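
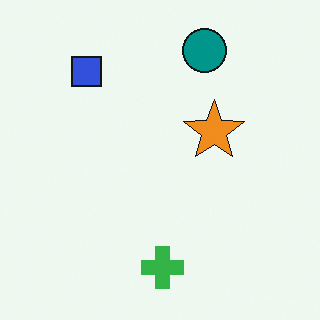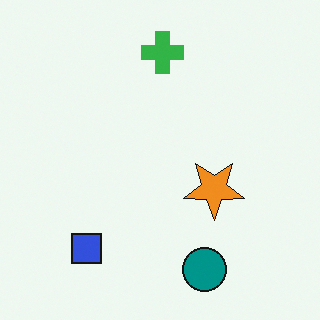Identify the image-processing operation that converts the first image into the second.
The transformation is: flipped vertically (top ↔ bottom).

The teal circle is in the top of the first image and the bottom of the second — shapes on opposite sides of the horizontal midline have swapped in a mirror flip.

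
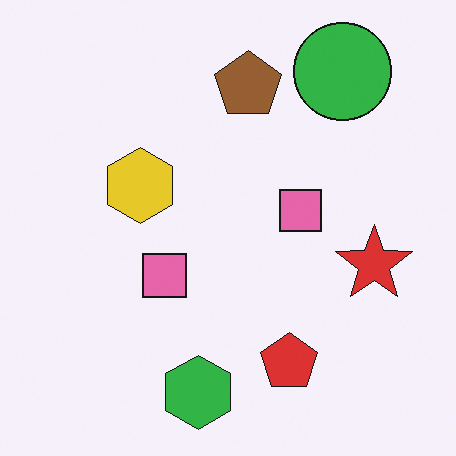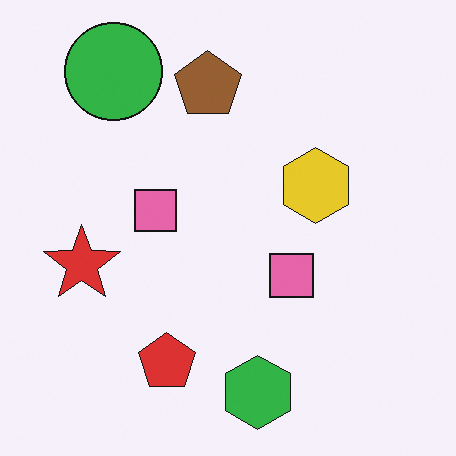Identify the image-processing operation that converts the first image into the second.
It was flipped horizontally (left ↔ right).

The red star is in the right of the first image and the left of the second — shapes on opposite sides of the vertical midline have swapped in a mirror flip.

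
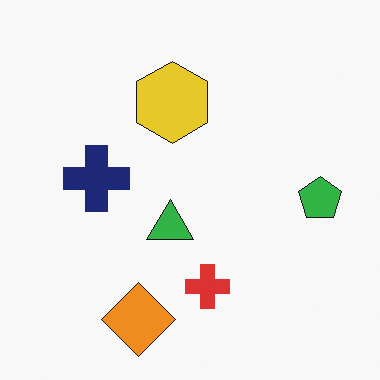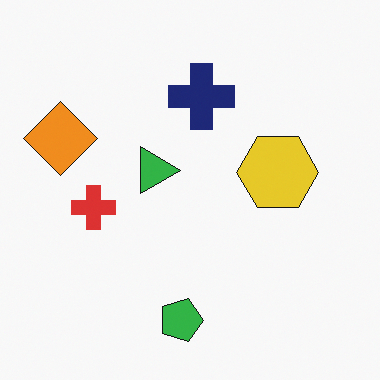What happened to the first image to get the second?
The image was rotated 90° clockwise.

The orange diamond sits in the bottom of the first image and the left of the second — consistent with a whole-image 90° clockwise rotation.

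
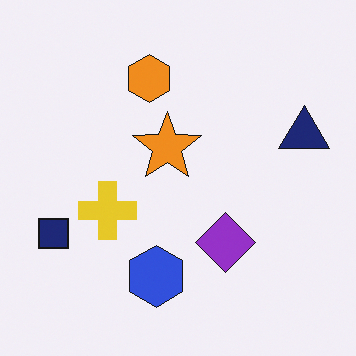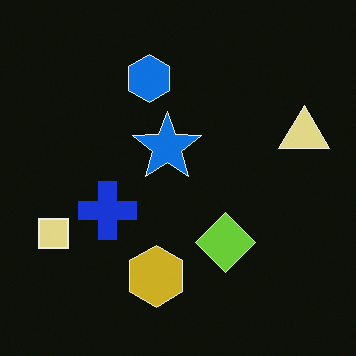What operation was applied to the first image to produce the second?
The second image is the first color-inverted (negative).

The light background has become dark and every shape's color is its complement — a photographic negative.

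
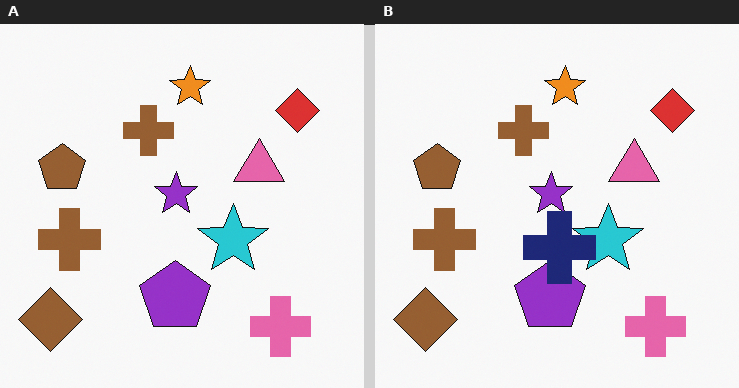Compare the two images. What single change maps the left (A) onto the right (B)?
It was overlaid with an additional navy cross.

A navy cross appears in the right (B) image that is absent from the left (A).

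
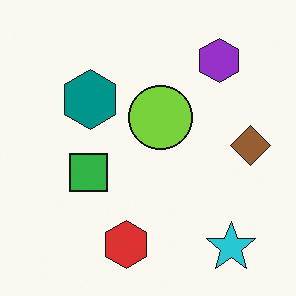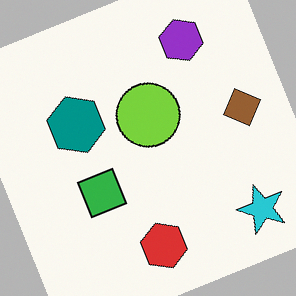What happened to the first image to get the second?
The transformation is: rotated counter-clockwise by a moderate amount.

Every shape is tilted by the same angle and the image corners show triangular fill wedges — a whole-image rotation by a non-right angle.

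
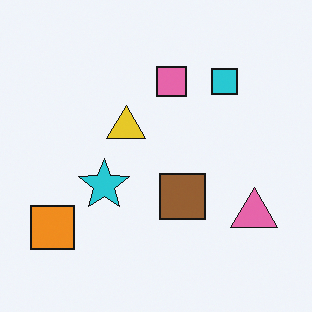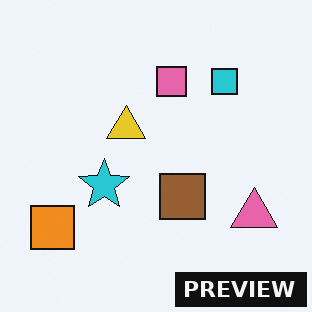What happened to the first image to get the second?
The second image is the first watermarked with the text "PREVIEW" in the lower-right corner.

A dark label reading "PREVIEW" appears in the lower-right corner.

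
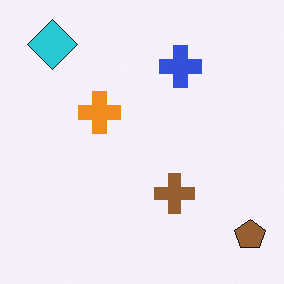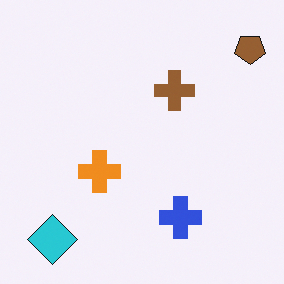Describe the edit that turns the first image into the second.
This is the original image flipped vertically (top ↔ bottom).

The cyan diamond is in the top-left of the first image and the bottom-left of the second — shapes on opposite sides of the horizontal midline have swapped in a mirror flip.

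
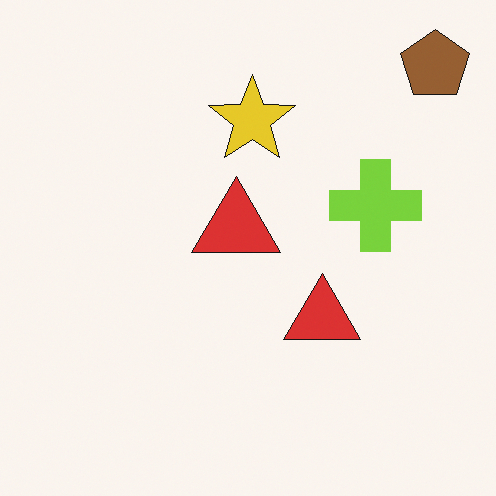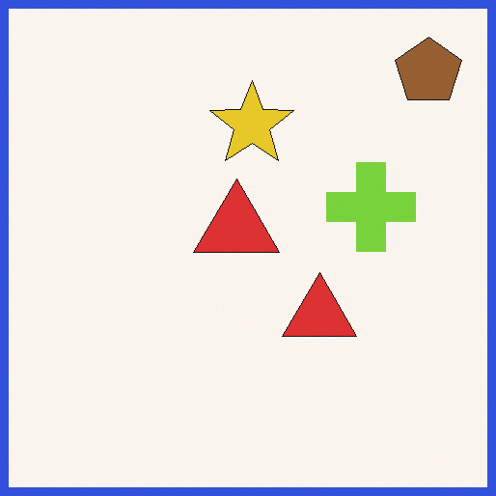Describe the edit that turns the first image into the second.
The transformation is: framed with a blue border.

A solid blue frame runs around the edge of the second image, with the content slightly shrunk inside it.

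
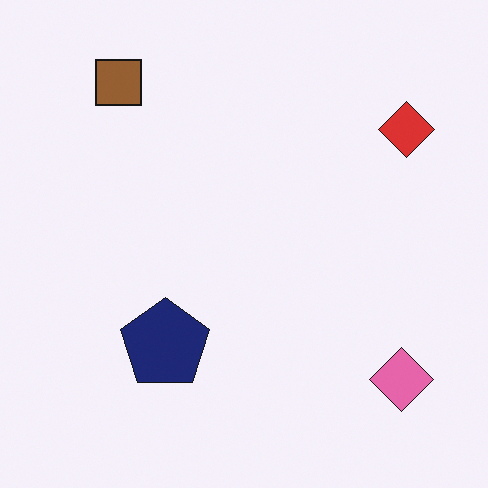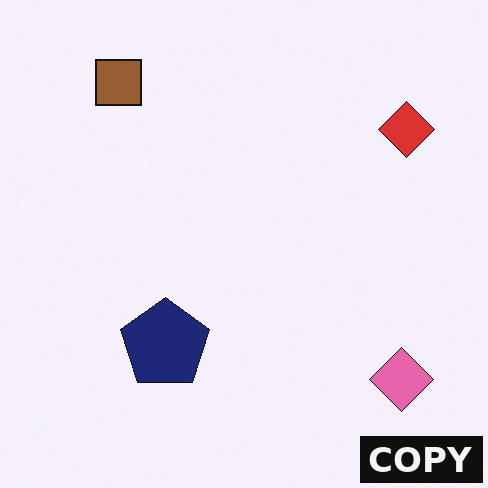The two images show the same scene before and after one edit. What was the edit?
This is the original image watermarked with the text "COPY" in the lower-right corner.

A dark label reading "COPY" appears in the lower-right corner.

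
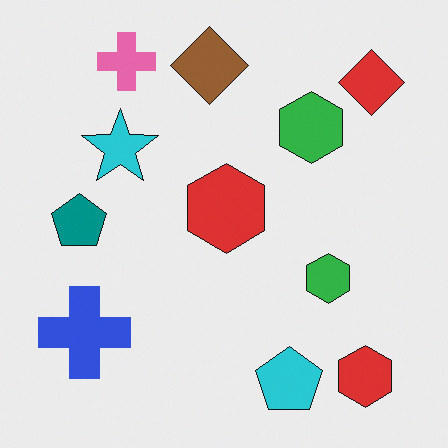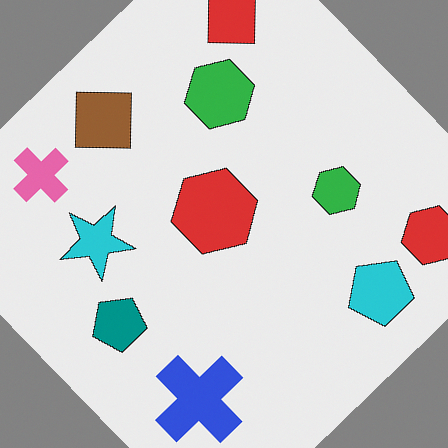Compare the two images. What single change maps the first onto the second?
This is the original image rotated counter-clockwise by a large amount — several tens of degrees.

Every shape is tilted by the same angle and the image corners show triangular fill wedges — a whole-image rotation by a non-right angle.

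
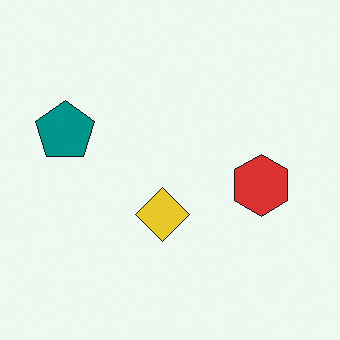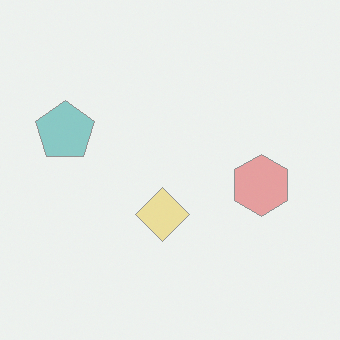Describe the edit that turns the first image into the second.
Given much lower contrast.

Tones are pushed toward mid-grey across the whole image — a global contrast change.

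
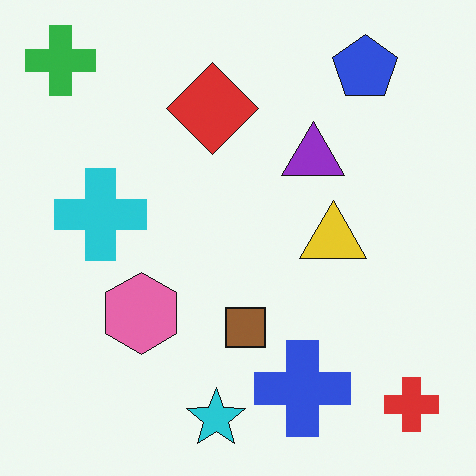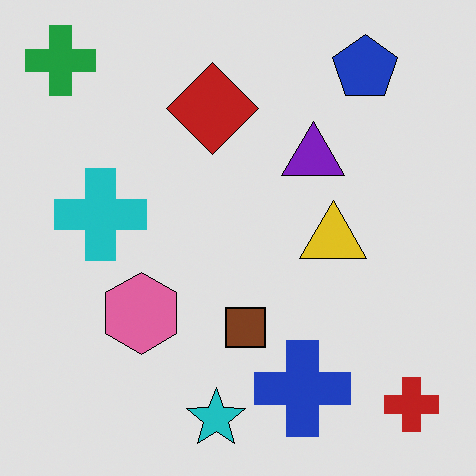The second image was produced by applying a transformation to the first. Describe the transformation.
The image was moderately posterized.

Each flat color has snapped to a coarser quantized level — most visibly, the near-white background has dropped to a flat grey.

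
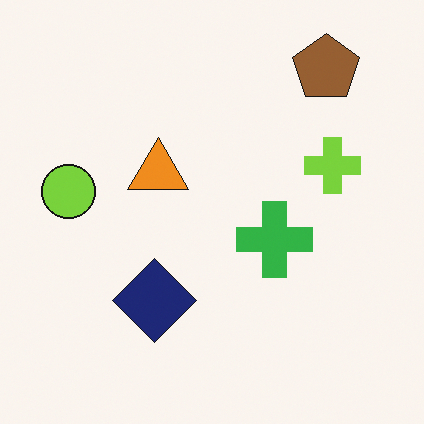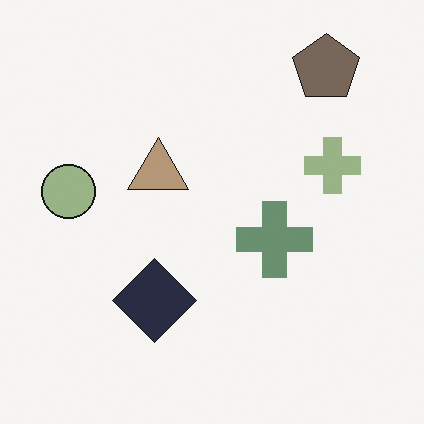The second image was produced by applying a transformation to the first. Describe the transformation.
The transformation is: heavily desaturated.

All colors are more muted and greyish — a global saturation change.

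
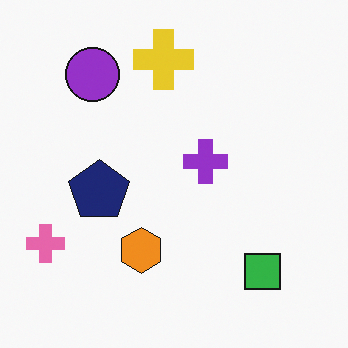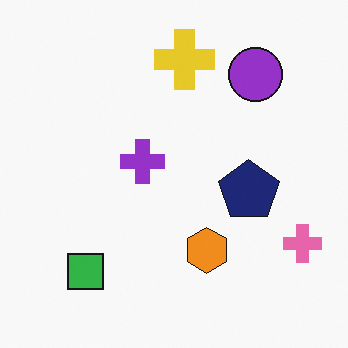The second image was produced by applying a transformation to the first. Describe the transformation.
The second image is the first flipped horizontally (left ↔ right).

The pink cross is in the bottom-left of the first image and the bottom-right of the second — shapes on opposite sides of the vertical midline have swapped in a mirror flip.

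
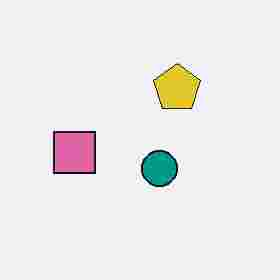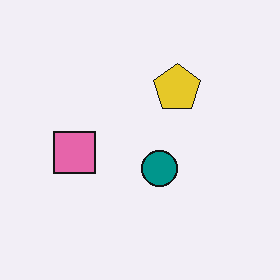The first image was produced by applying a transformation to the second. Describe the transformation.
The image was heavily JPEG-compressed with obvious blocking artifacts.

Blocky 8×8 compression artifacts appear around shape edges and the flat background shows ringing — characteristic JPEG degradation.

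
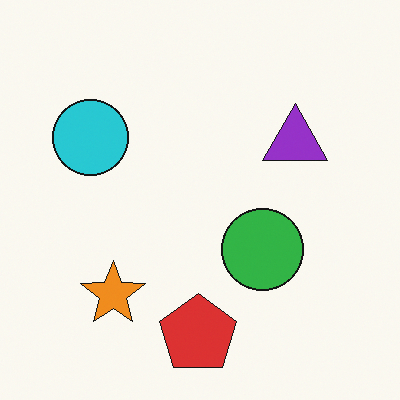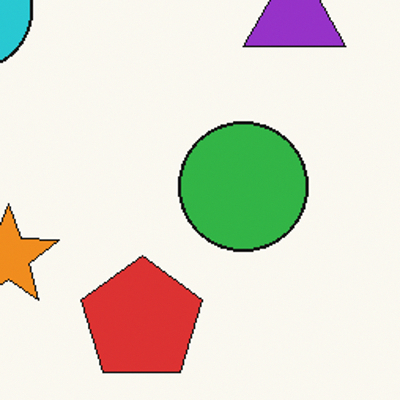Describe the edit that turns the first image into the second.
Cropped to a modestly smaller region and rescaled.

The visible shapes are larger and the field of view is narrower; shapes near the original edges may be partly or wholly outside the frame — a crop-and-rescale.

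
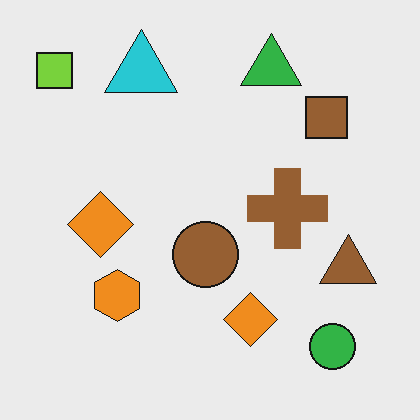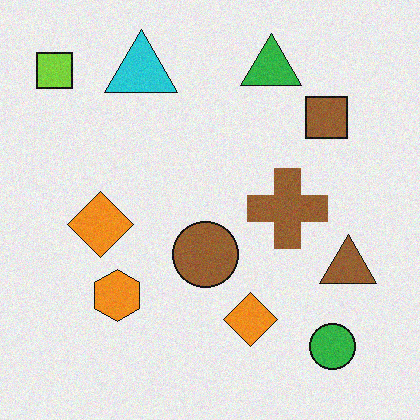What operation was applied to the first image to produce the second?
It was degraded with light additive noise.

Random speckle covers the whole image, including the flat background.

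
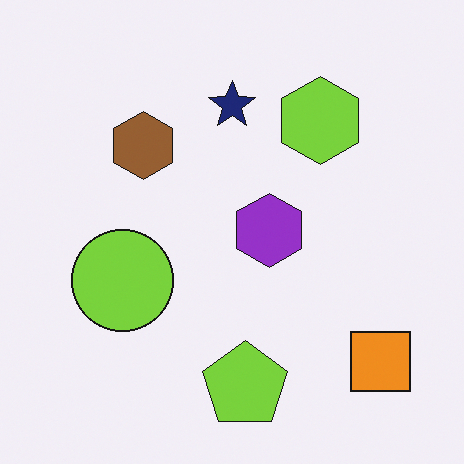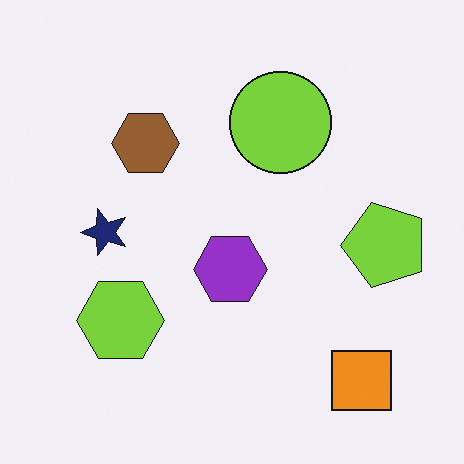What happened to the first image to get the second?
The second image is the first transposed (reflected across the top-left ↔ bottom-right diagonal).

Shapes have swapped their row and column positions — what was in the top-right is now in the bottom-left — a diagonal reflection.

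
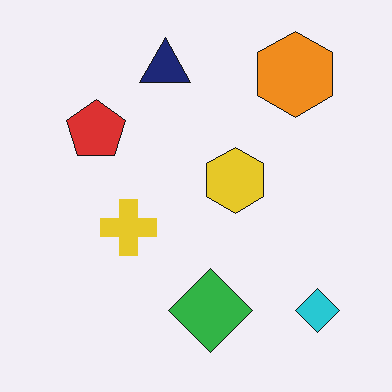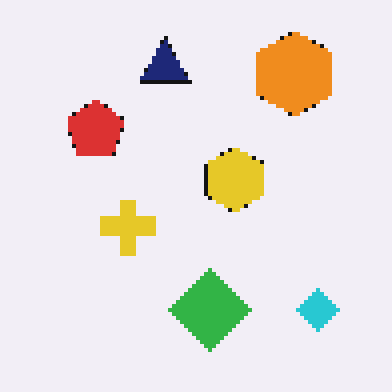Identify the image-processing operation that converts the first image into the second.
The transformation is: mildly pixelated.

Shapes are reduced to large square blocks; fine edges and outlines are lost — a downscale-then-upscale (mosaic) effect.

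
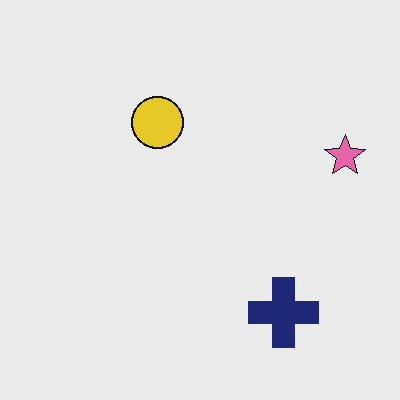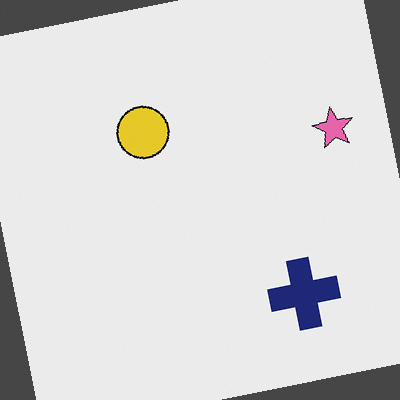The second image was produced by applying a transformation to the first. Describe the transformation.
Rotated counter-clockwise by a few degrees.

Every shape is tilted by the same angle and the image corners show triangular fill wedges — a whole-image rotation by a non-right angle.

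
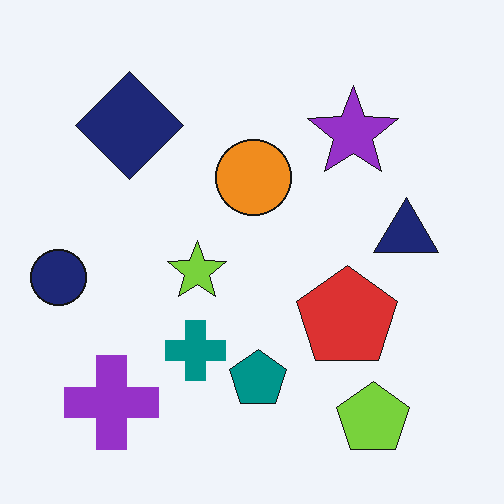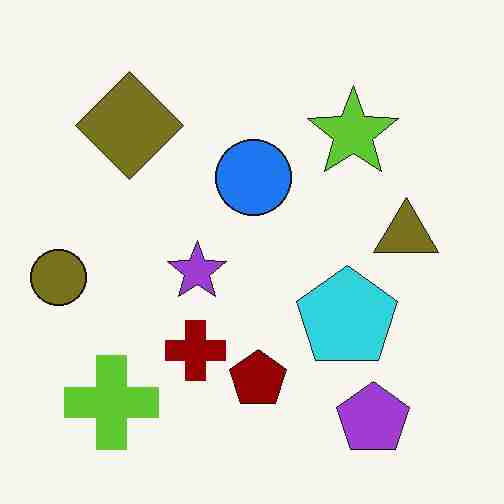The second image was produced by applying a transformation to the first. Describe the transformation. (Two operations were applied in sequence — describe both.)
The transformation is: hue-shifted through roughly half the color wheel, then degraded with heavy JPEG compression.

Every shape's color has rotated by the same amount around the hue wheel — a uniform hue shift. Blocky 8×8 compression artifacts appear around shape edges and the flat background shows ringing — characteristic JPEG degradation.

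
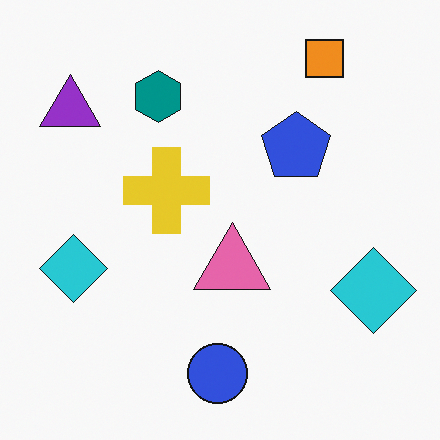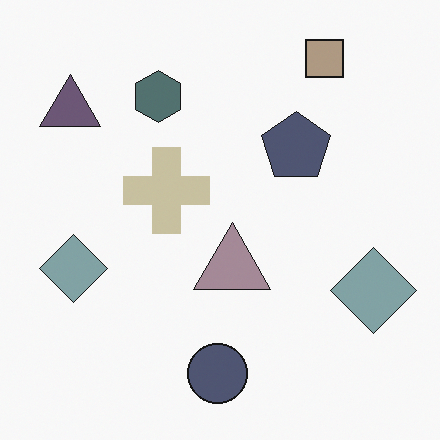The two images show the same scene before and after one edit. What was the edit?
This is the original image made much more muted (saturation change).

All colors are more muted and greyish — a global saturation change.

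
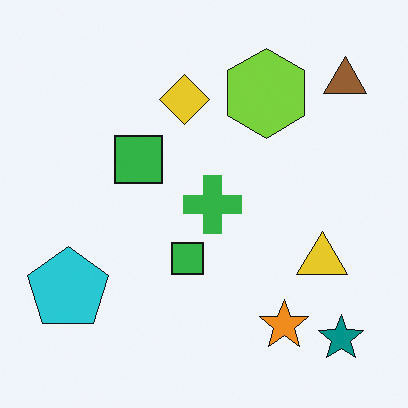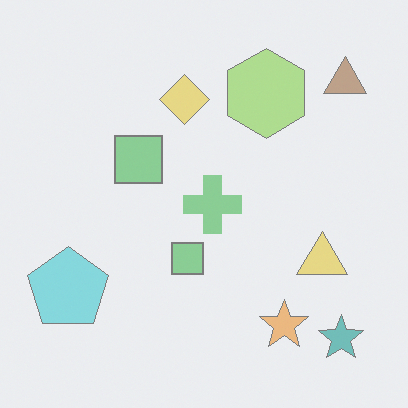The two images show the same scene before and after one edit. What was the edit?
It was given much lower contrast.

Tones are pushed toward mid-grey across the whole image — a global contrast change.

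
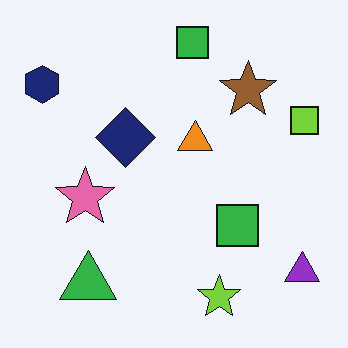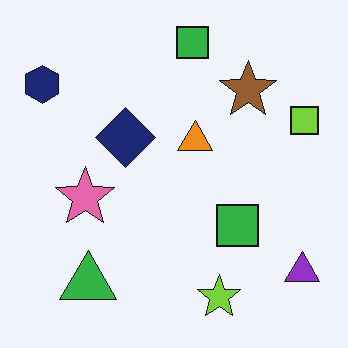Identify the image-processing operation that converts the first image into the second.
The image was JPEG-compressed with visible artifacts.

Blocky 8×8 compression artifacts appear around shape edges and the flat background shows ringing — characteristic JPEG degradation.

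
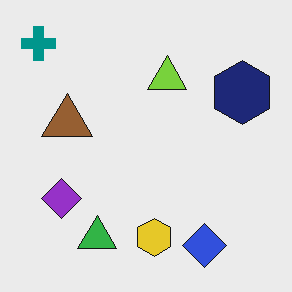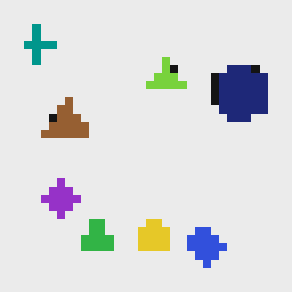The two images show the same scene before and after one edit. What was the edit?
The transformation is: pixelated into visible square blocks.

Shapes are reduced to large square blocks; fine edges and outlines are lost — a downscale-then-upscale (mosaic) effect.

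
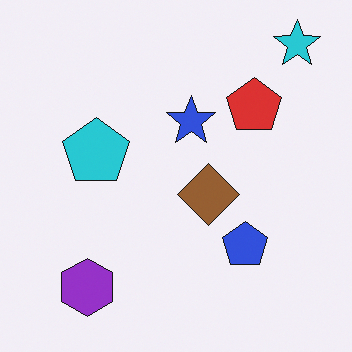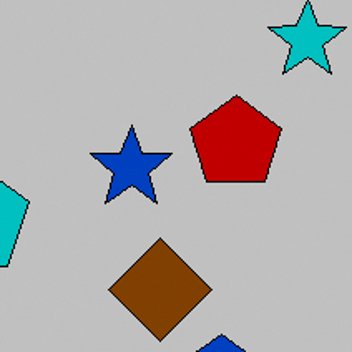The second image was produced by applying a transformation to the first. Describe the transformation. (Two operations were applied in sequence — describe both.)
This is the original image heavily posterized to just a handful of flat colors, then cropped tightly and scaled back up.

Each flat color has snapped to a coarser quantized level — most visibly, the near-white background has dropped to a flat grey. The visible shapes are larger and the field of view is narrower; shapes near the original edges may be partly or wholly outside the frame — a crop-and-rescale.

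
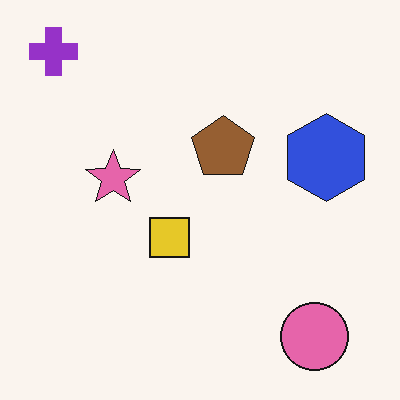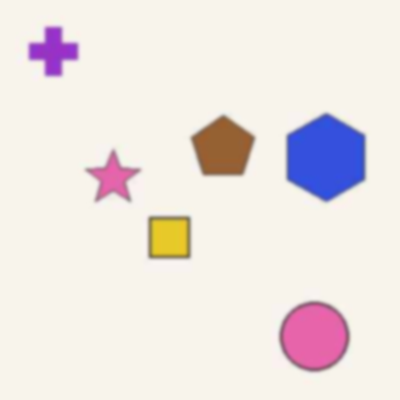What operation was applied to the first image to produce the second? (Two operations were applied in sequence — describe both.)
It was given moderate JPEG compression, then given a subtle gaussian blur.

Blocky 8×8 compression artifacts appear around shape edges and the flat background shows ringing — characteristic JPEG degradation. Shape edges and outlines are uniformly softened across the whole image.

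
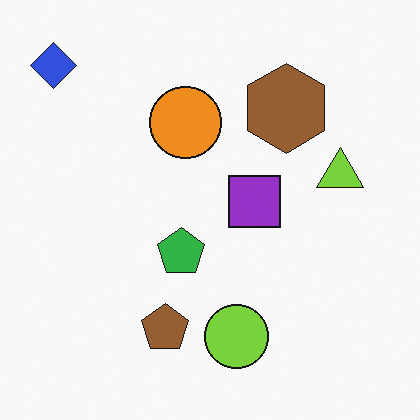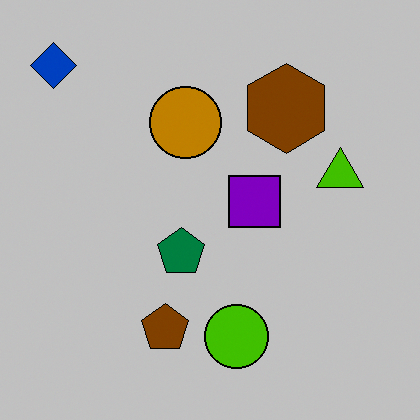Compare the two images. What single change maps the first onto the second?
The transformation is: heavily posterized to just a handful of flat colors.

Each flat color has snapped to a coarser quantized level — most visibly, the near-white background has dropped to a flat grey.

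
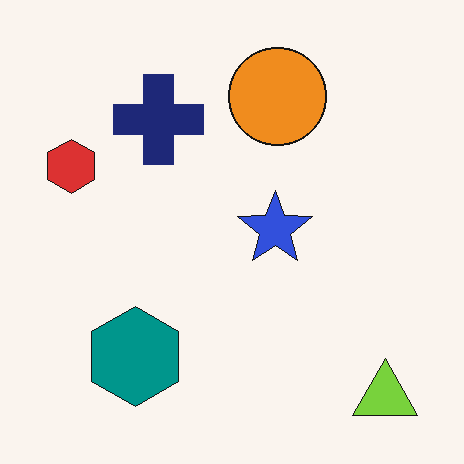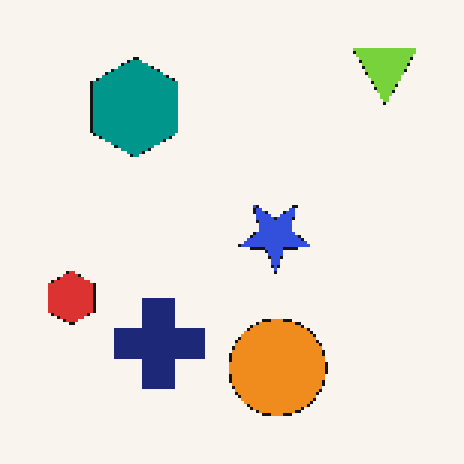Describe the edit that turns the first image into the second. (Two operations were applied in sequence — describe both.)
This is the original image flipped vertically (top ↔ bottom), then lightly pixelated (a mild mosaic effect).

The lime triangle is in the bottom-right of the first image and the top-right of the second — shapes on opposite sides of the horizontal midline have swapped in a mirror flip. Shapes are reduced to large square blocks; fine edges and outlines are lost — a downscale-then-upscale (mosaic) effect.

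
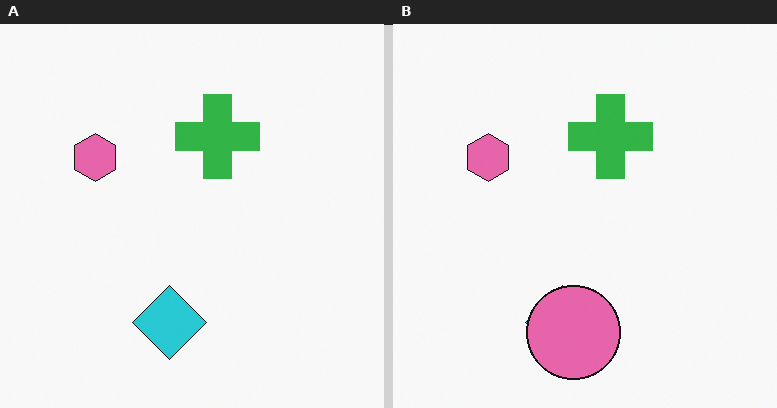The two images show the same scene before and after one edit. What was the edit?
The image was overlaid with an additional pink circle.

A pink circle appears in the right (B) image that is absent from the left (A).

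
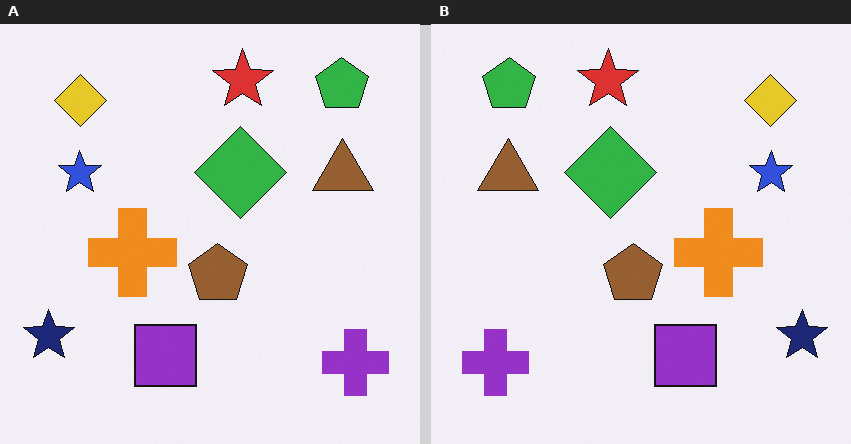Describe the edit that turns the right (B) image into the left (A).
The transformation is: flipped horizontally (left ↔ right).

The navy star is in the bottom-right of the right (B) image and the bottom-left of the left (A) — shapes on opposite sides of the vertical midline have swapped in a mirror flip.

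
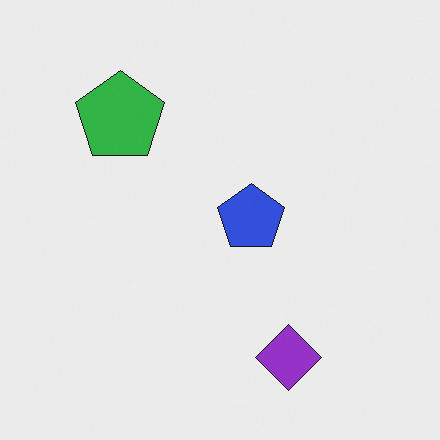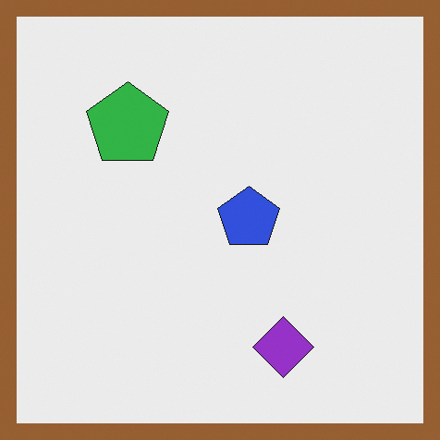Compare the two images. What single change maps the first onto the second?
The image was framed with a brown border.

A solid brown frame runs around the edge of the second image, with the content slightly shrunk inside it.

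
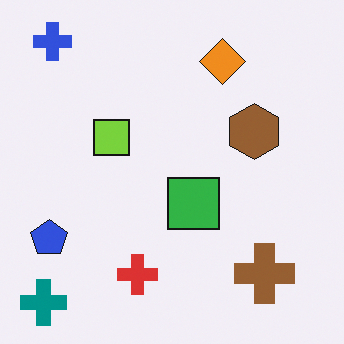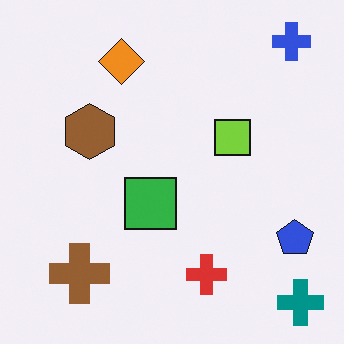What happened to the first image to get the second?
This is the original image flipped horizontally (left ↔ right).

The teal cross is in the bottom-left of the first image and the bottom-right of the second — shapes on opposite sides of the vertical midline have swapped in a mirror flip.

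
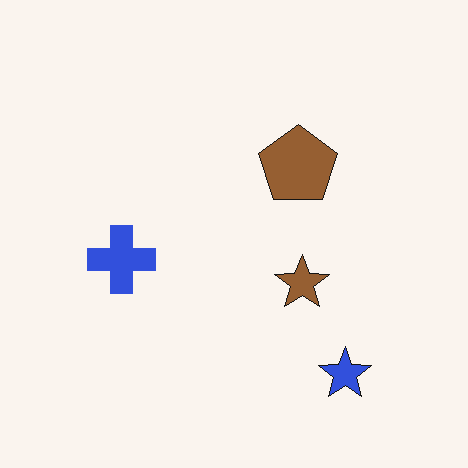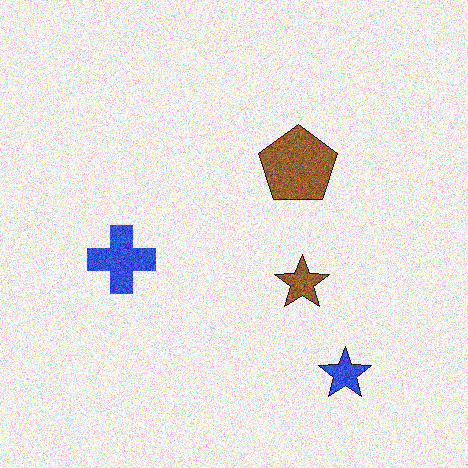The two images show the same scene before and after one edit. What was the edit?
This is the original image degraded with heavy additive noise.

Random speckle covers the whole image, including the flat background.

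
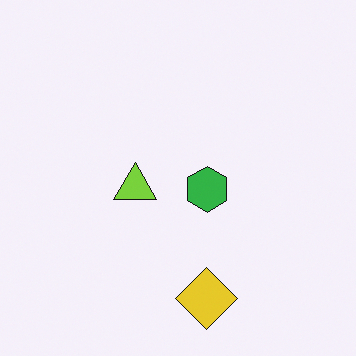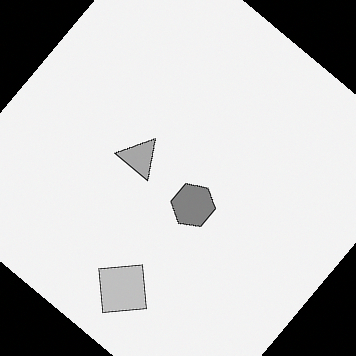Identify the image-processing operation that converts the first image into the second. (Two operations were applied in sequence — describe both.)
This is the original image rotated clockwise by a large amount — several tens of degrees, then converted to grayscale.

Every shape is tilted by the same angle and the image corners show triangular fill wedges — a whole-image rotation by a non-right angle. All color is removed — every shape is now a shade of grey.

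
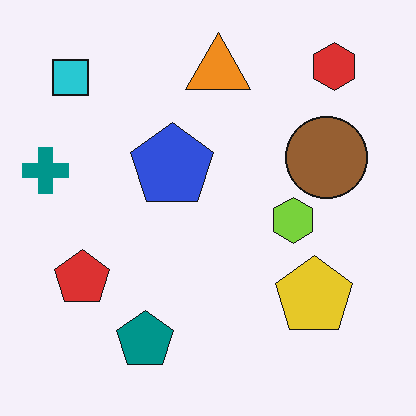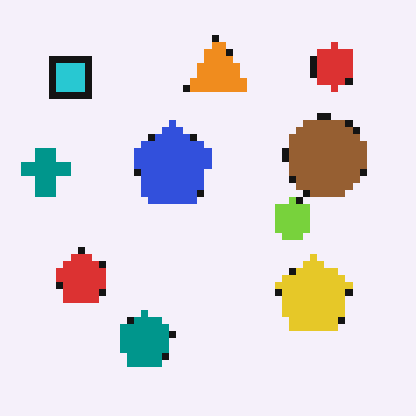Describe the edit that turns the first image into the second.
It was moderately pixelated.

Shapes are reduced to large square blocks; fine edges and outlines are lost — a downscale-then-upscale (mosaic) effect.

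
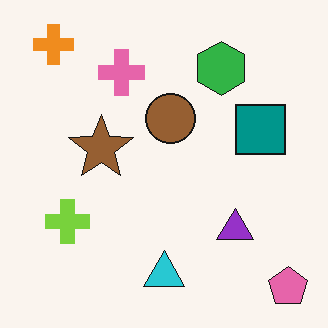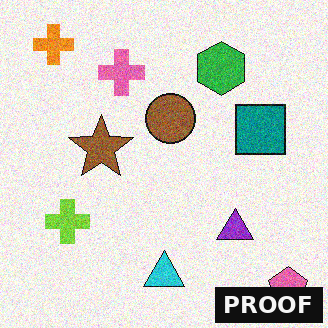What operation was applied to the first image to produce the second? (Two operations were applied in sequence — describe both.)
The transformation is: degraded with visible gaussian noise, then watermarked with the text "PROOF" in the lower-right corner.

Random speckle covers the whole image, including the flat background. A dark label reading "PROOF" appears in the lower-right corner.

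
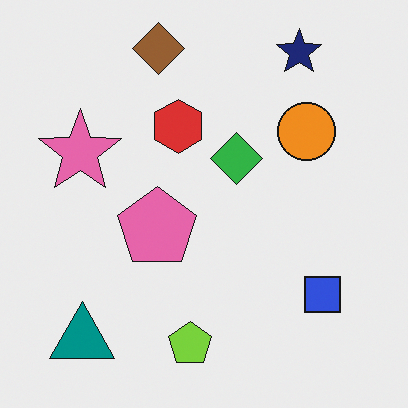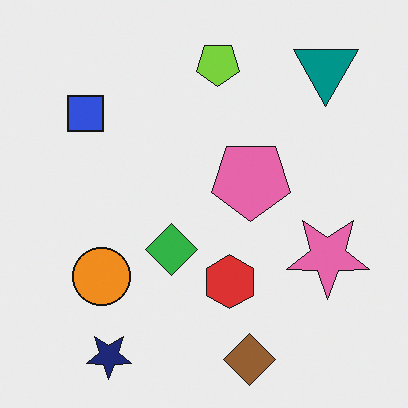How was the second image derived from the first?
The transformation is: rotated 180°.

The teal triangle sits in the bottom-left of the first image and the top-right of the second — consistent with a whole-image 180° rotation.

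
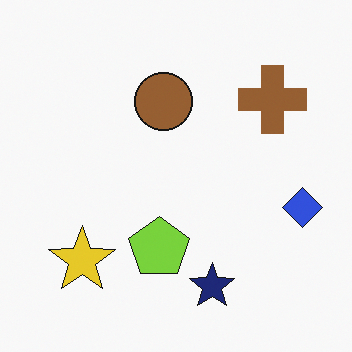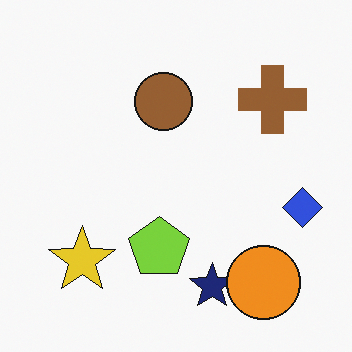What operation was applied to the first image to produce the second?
The second image is the first overlaid with an additional orange circle.

An orange circle appears in the second image that is absent from the first.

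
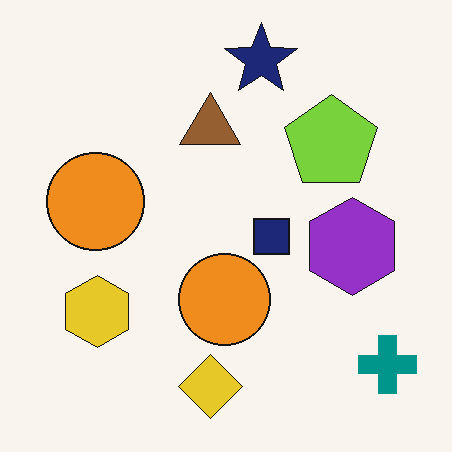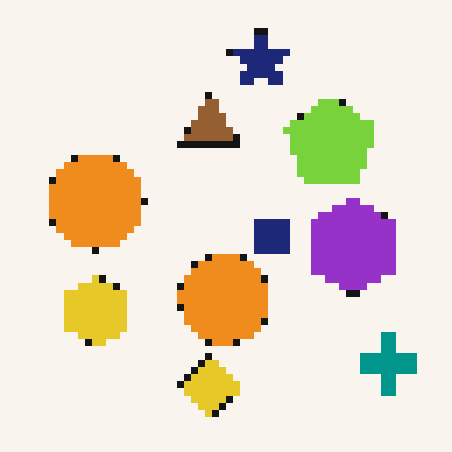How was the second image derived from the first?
It was pixelated into visible square blocks.

Shapes are reduced to large square blocks; fine edges and outlines are lost — a downscale-then-upscale (mosaic) effect.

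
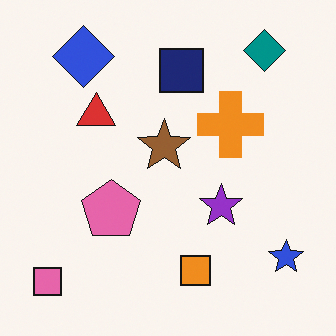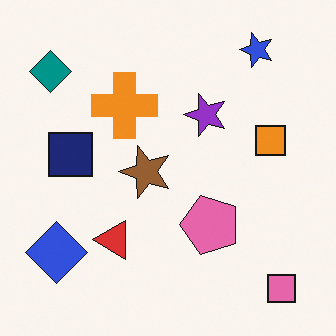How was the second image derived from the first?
The image was rotated 90° counter-clockwise.

The pink square sits in the bottom-left of the first image and the bottom-right of the second — consistent with a whole-image 90° counter-clockwise rotation.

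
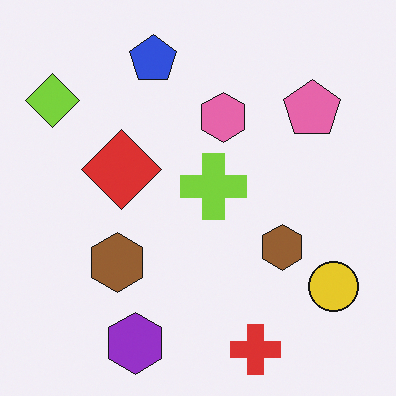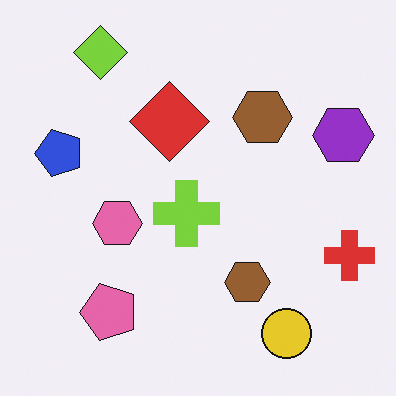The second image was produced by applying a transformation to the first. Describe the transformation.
The second image is the first transposed (reflected across the top-left ↔ bottom-right diagonal).

Shapes have swapped their row and column positions — what was in the top-right is now in the bottom-left — a diagonal reflection.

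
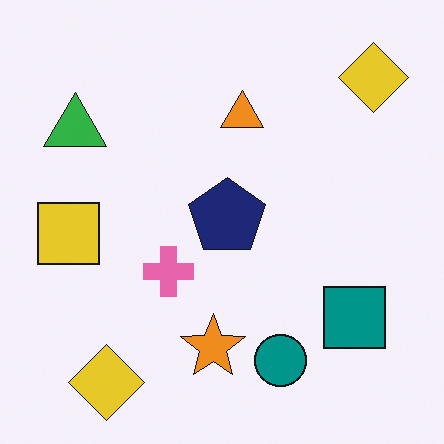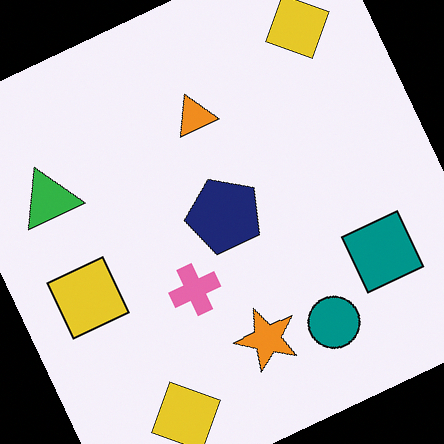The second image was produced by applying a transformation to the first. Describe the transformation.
It was rotated counter-clockwise by a clearly visible amount.

Every shape is tilted by the same angle and the image corners show triangular fill wedges — a whole-image rotation by a non-right angle.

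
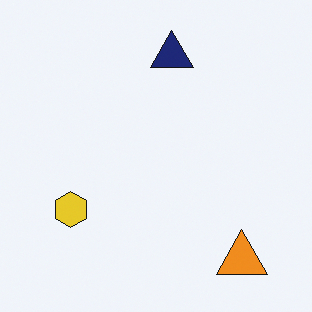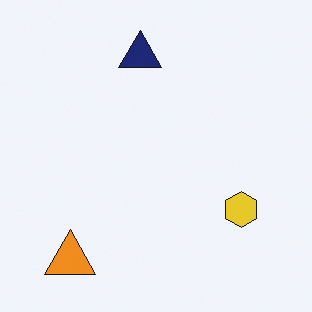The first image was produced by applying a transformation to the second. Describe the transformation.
The image was flipped horizontally (left ↔ right).

The orange triangle is in the bottom-left of the second image and the bottom-right of the first — shapes on opposite sides of the vertical midline have swapped in a mirror flip.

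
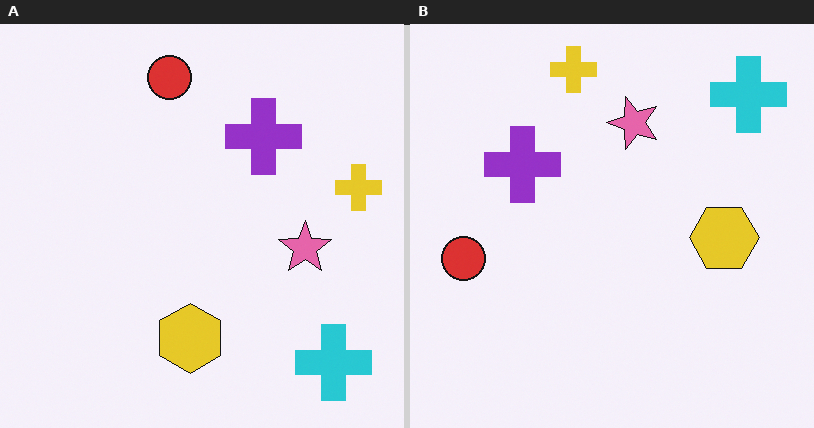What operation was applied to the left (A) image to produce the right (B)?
The image was rotated 90° counter-clockwise.

The cyan cross sits in the bottom-right of the left (A) image and the top-right of the right (B) — consistent with a whole-image 90° counter-clockwise rotation.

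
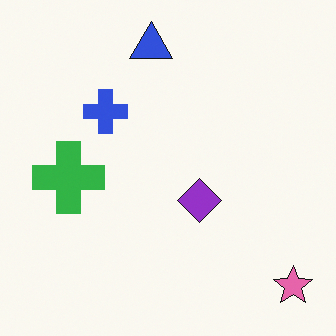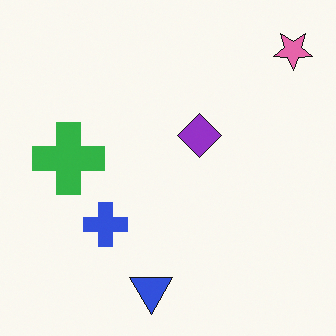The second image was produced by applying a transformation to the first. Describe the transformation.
The image was flipped vertically (top ↔ bottom).

The blue triangle is in the top of the first image and the bottom of the second — shapes on opposite sides of the horizontal midline have swapped in a mirror flip.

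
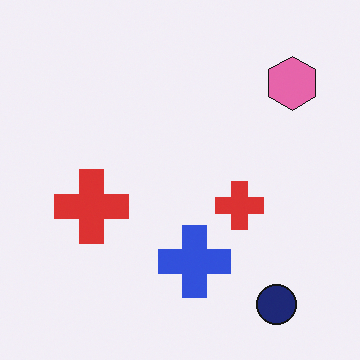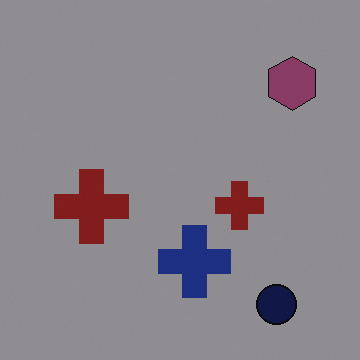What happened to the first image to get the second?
Noticeably darkened.

Every pixel — background and shapes alike — is uniformly darkened.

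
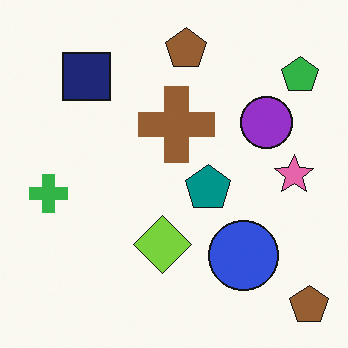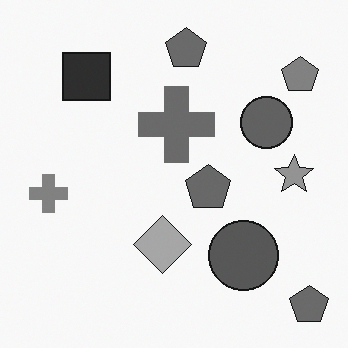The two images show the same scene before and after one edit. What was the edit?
The image was converted to grayscale.

All color is removed — every shape is now a shade of grey.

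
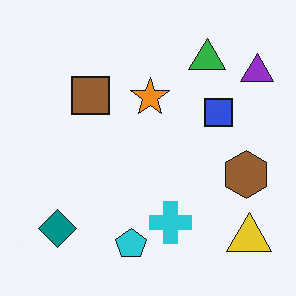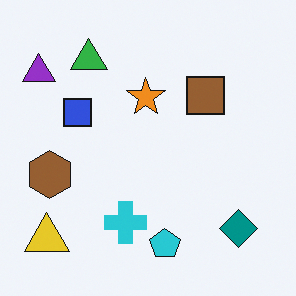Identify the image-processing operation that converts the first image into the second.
This is the original image flipped horizontally (left ↔ right).

The purple triangle is in the top-right of the first image and the top-left of the second — shapes on opposite sides of the vertical midline have swapped in a mirror flip.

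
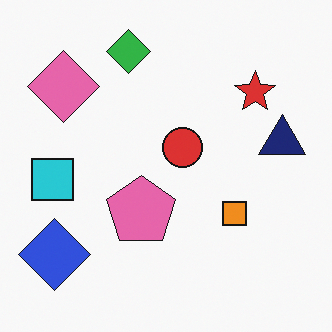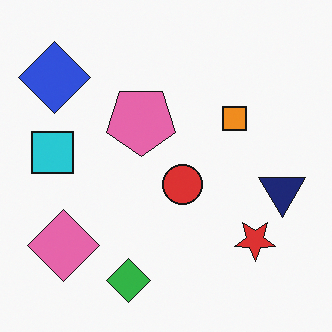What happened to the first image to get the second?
Flipped vertically (top ↔ bottom).

The green diamond is in the top of the first image and the bottom of the second — shapes on opposite sides of the horizontal midline have swapped in a mirror flip.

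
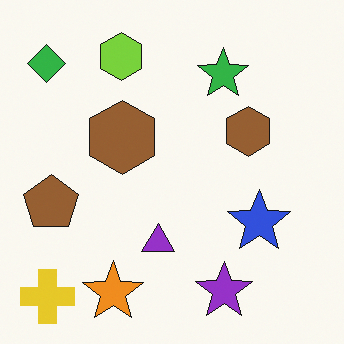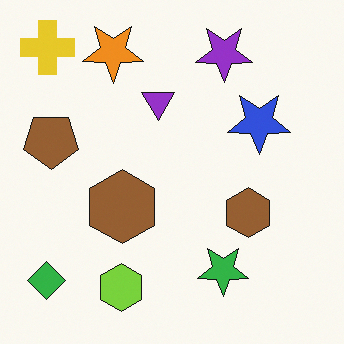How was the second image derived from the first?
The second image is the first flipped vertically (top ↔ bottom).

The yellow cross is in the bottom-left of the first image and the top-left of the second — shapes on opposite sides of the horizontal midline have swapped in a mirror flip.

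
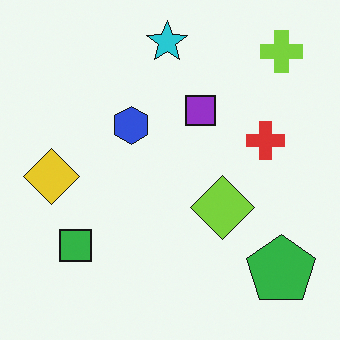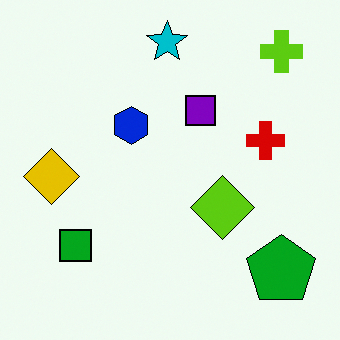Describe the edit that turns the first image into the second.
The transformation is: given slightly increased contrast.

Tones are pushed away from mid-grey across the whole image — a global contrast change.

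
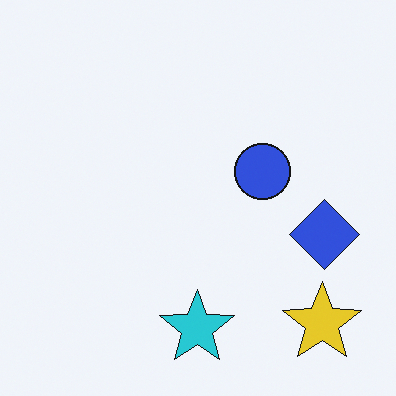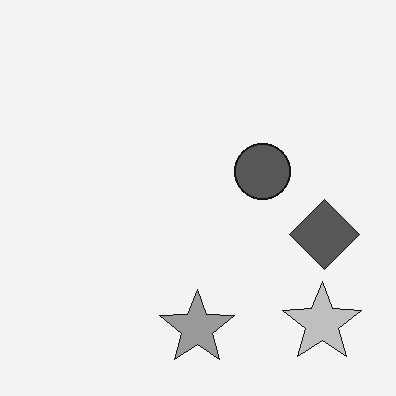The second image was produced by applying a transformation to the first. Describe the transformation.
The image was converted to grayscale.

All color is removed — every shape is now a shade of grey.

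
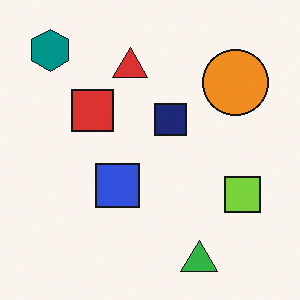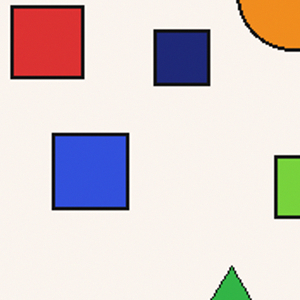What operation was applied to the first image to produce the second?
Cropped tightly and scaled back up.

The visible shapes are larger and the field of view is narrower; shapes near the original edges may be partly or wholly outside the frame — a crop-and-rescale.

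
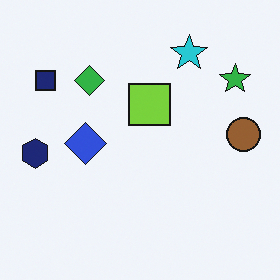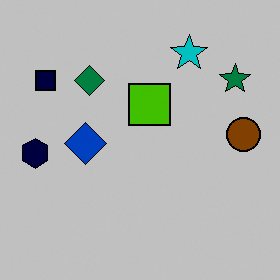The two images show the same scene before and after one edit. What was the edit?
Aggressively posterized.

Each flat color has snapped to a coarser quantized level — most visibly, the near-white background has dropped to a flat grey.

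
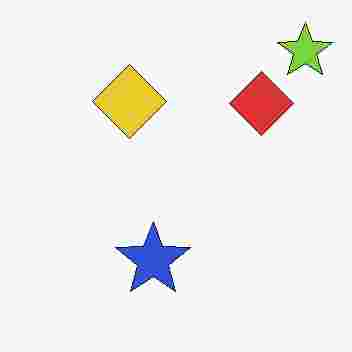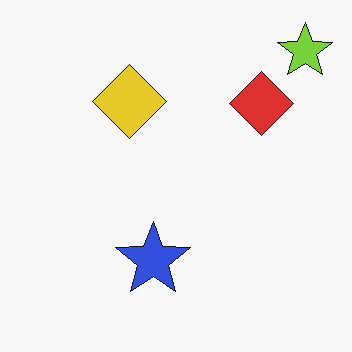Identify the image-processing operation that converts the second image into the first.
The image was heavily JPEG-compressed with obvious blocking artifacts.

Blocky 8×8 compression artifacts appear around shape edges and the flat background shows ringing — characteristic JPEG degradation.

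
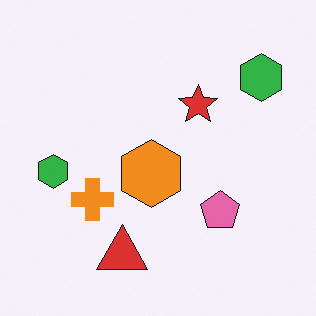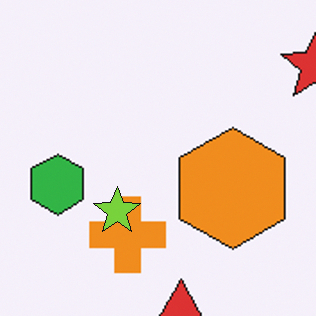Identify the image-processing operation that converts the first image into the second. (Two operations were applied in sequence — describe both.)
The image was cropped to a noticeably smaller region and rescaled, then overlaid with an additional lime star.

The visible shapes are larger and the field of view is narrower; shapes near the original edges may be partly or wholly outside the frame — a crop-and-rescale. A lime star appears in the second image that is absent from the first.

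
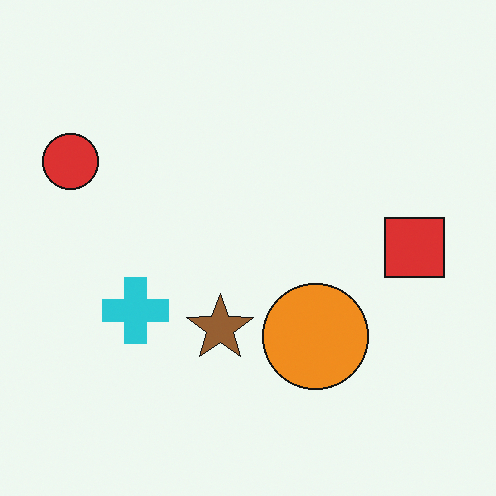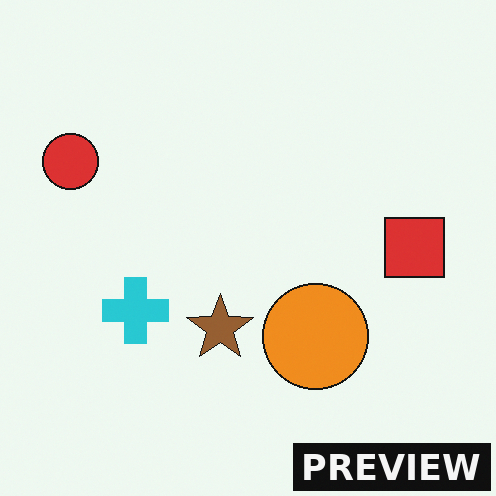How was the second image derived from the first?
The transformation is: watermarked with the text "PREVIEW" in the lower-right corner.

A dark label reading "PREVIEW" appears in the lower-right corner.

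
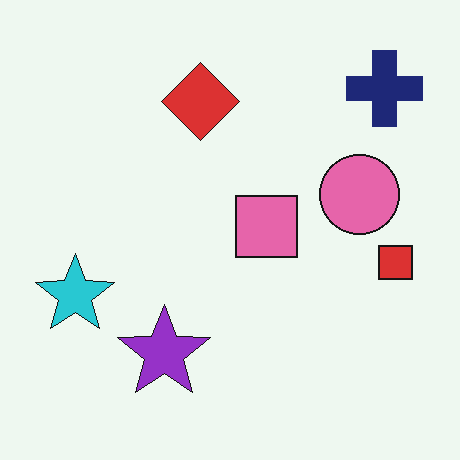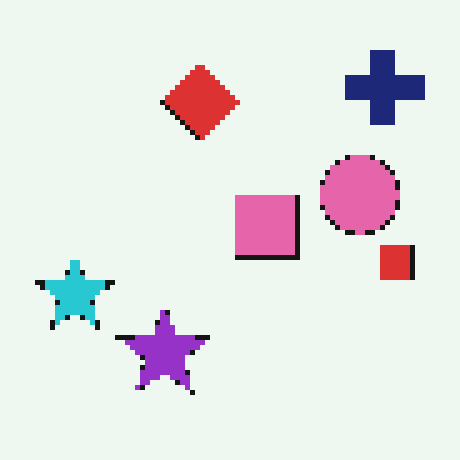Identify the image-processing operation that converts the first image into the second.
This is the original image mildly pixelated.

Shapes are reduced to large square blocks; fine edges and outlines are lost — a downscale-then-upscale (mosaic) effect.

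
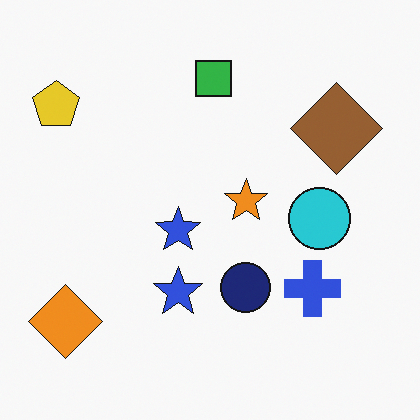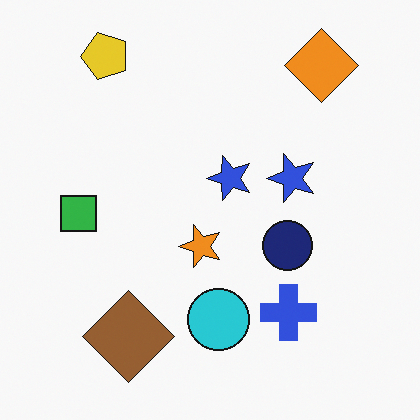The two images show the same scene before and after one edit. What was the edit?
The second image is the first transposed (reflected across the top-left ↔ bottom-right diagonal).

Shapes have swapped their row and column positions — what was in the top-right is now in the bottom-left — a diagonal reflection.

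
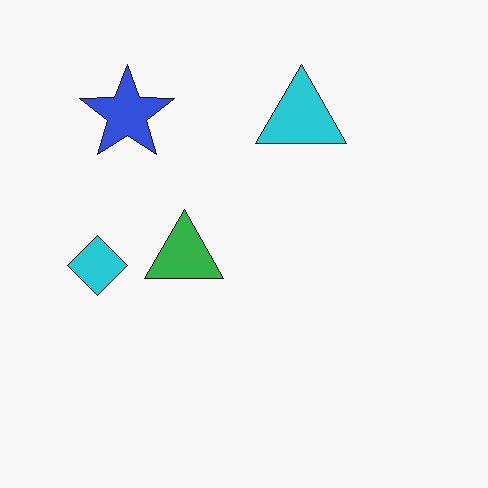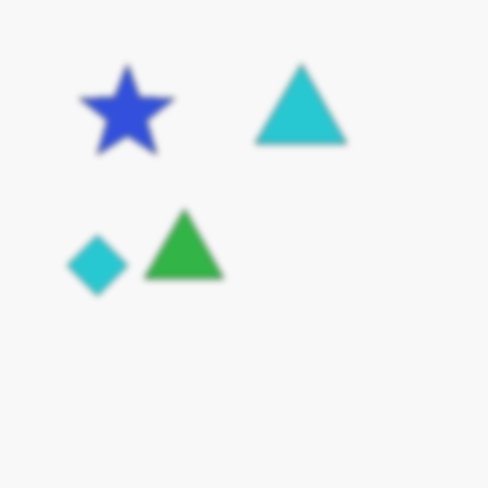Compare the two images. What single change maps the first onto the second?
It was noticeably gaussian-blurred.

Shape edges and outlines are uniformly softened across the whole image.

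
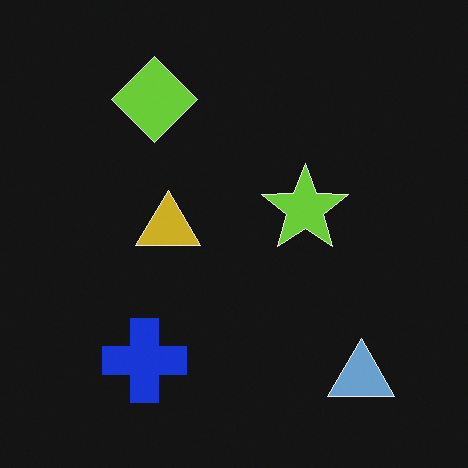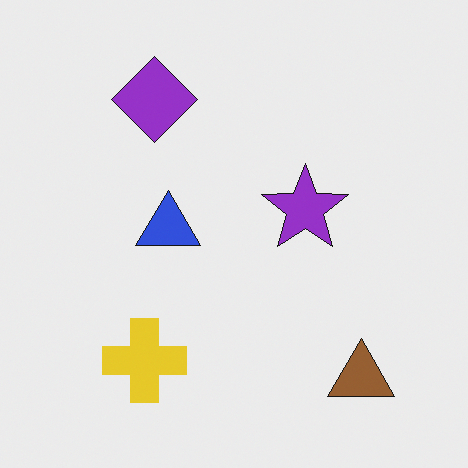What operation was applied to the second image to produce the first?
The image was color-inverted (negative).

The light background has become dark and every shape's color is its complement — a photographic negative.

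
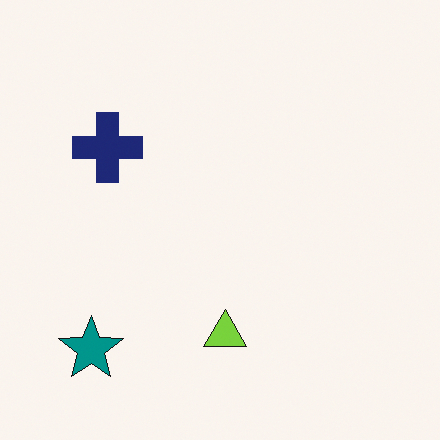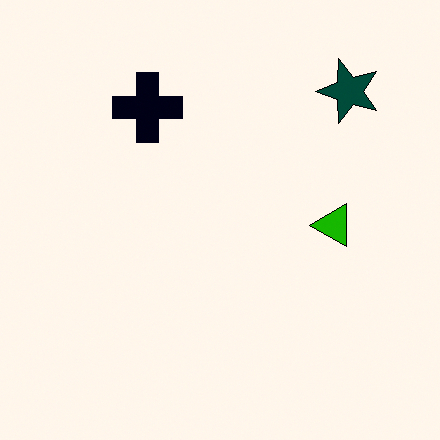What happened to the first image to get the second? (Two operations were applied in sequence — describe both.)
Boosted in contrast, then transposed (reflected across the top-left ↔ bottom-right diagonal).

Tones are pushed away from mid-grey across the whole image — a global contrast change. Shapes have swapped their row and column positions — what was in the top-right is now in the bottom-left — a diagonal reflection.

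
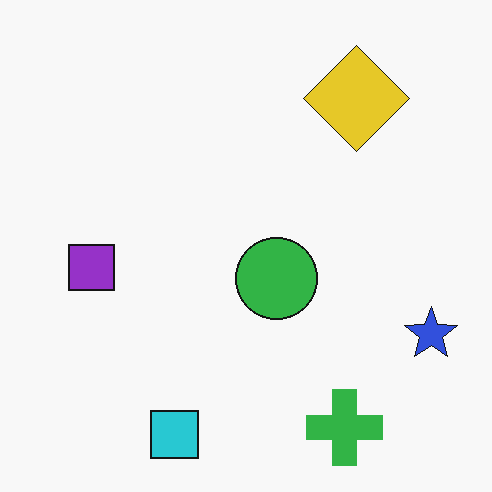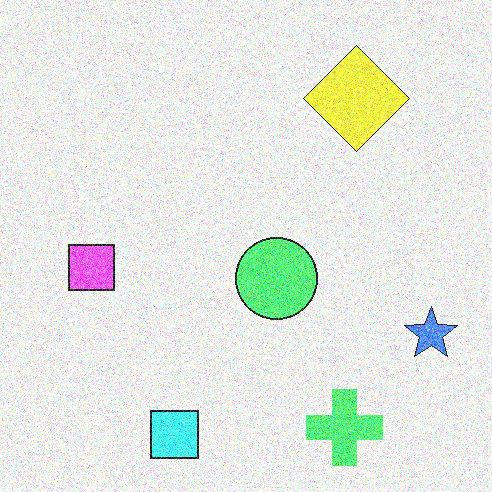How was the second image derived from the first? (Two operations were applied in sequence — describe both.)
It was substantially brightened, then degraded with a thick layer of grain.

Every pixel — background and shapes alike — is uniformly brightened. Random speckle covers the whole image, including the flat background.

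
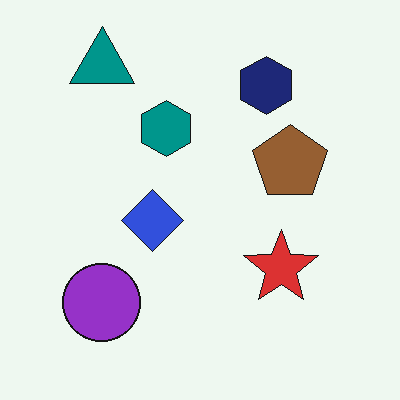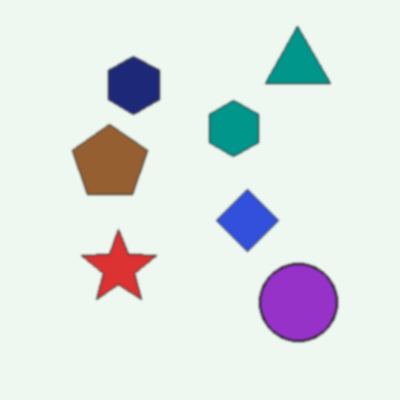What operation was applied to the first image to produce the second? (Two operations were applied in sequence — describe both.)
This is the original image flipped horizontally (left ↔ right), then lightly blurred.

The purple circle is in the bottom-left of the first image and the bottom-right of the second — shapes on opposite sides of the vertical midline have swapped in a mirror flip. Shape edges and outlines are uniformly softened across the whole image.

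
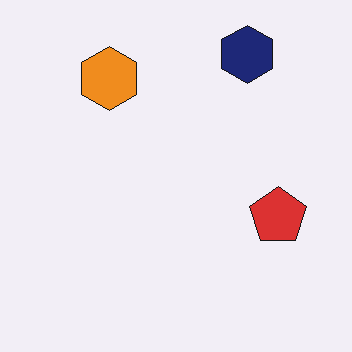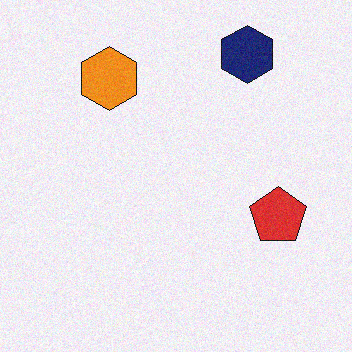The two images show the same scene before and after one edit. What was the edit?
This is the original image degraded with light additive noise.

Random speckle covers the whole image, including the flat background.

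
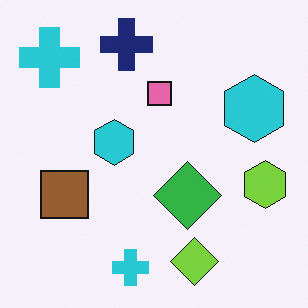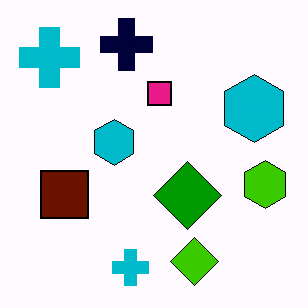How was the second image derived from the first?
It was given much higher contrast.

Tones are pushed away from mid-grey across the whole image — a global contrast change.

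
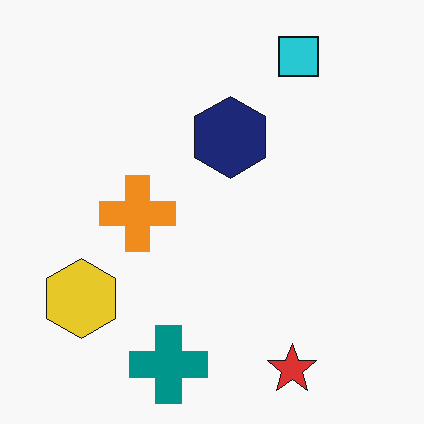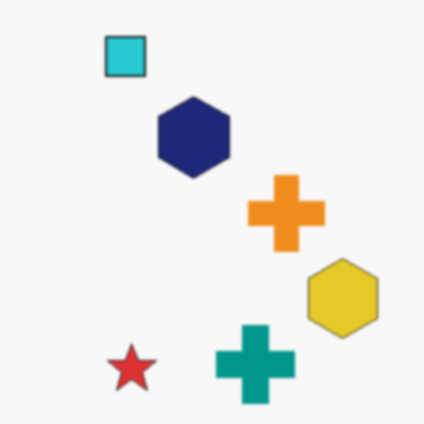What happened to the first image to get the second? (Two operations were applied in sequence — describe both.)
The image was flipped horizontally (left ↔ right), then given a subtle gaussian blur.

The yellow hexagon is in the bottom-left of the first image and the bottom-right of the second — shapes on opposite sides of the vertical midline have swapped in a mirror flip. Shape edges and outlines are uniformly softened across the whole image.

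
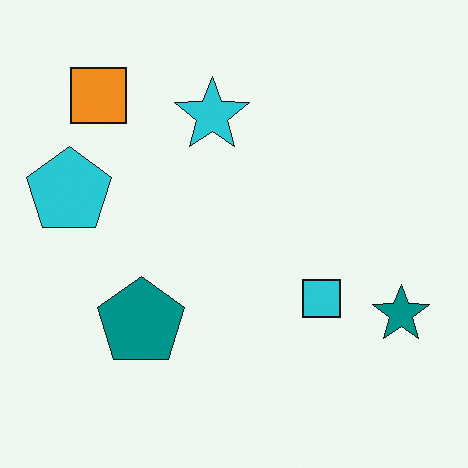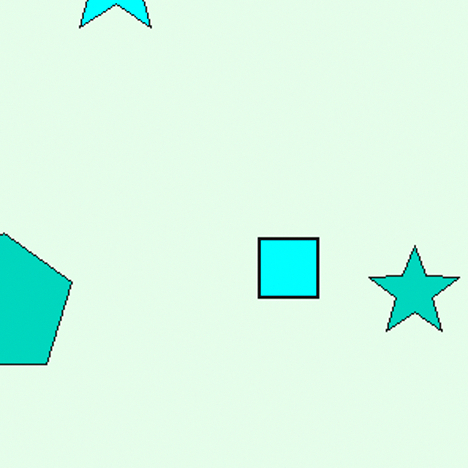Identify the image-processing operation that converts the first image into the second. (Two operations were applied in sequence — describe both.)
The transformation is: cropped to a modestly smaller region and rescaled, then made much more vivid (saturation change).

The visible shapes are larger and the field of view is narrower; shapes near the original edges may be partly or wholly outside the frame — a crop-and-rescale. All colors are more vivid — a global saturation change.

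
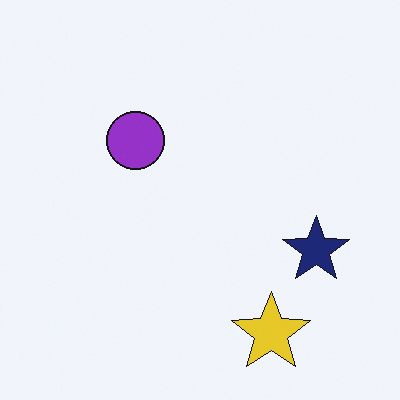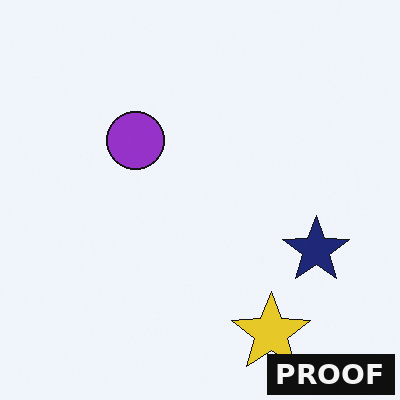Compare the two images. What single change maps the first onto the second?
The image was watermarked with the text "PROOF" in the lower-right corner.

A dark label reading "PROOF" appears in the lower-right corner.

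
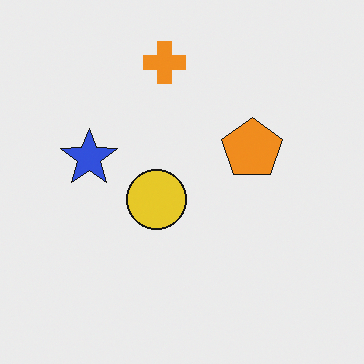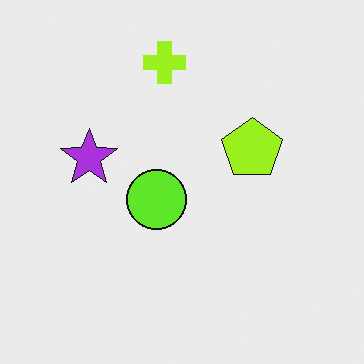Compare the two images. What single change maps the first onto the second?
Hue-shifted by a small amount.

Every shape's color has rotated by the same amount around the hue wheel — a uniform hue shift.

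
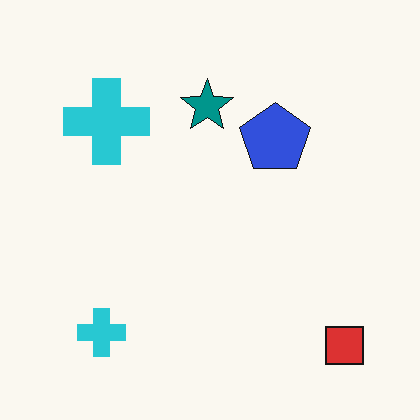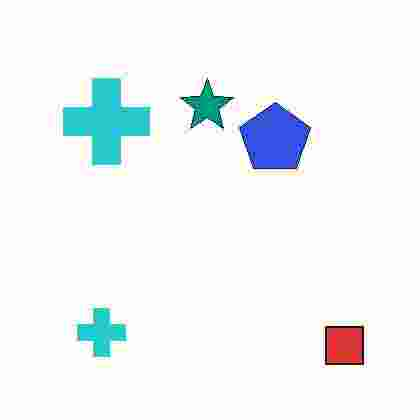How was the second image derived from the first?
It was heavily JPEG-compressed with obvious blocking artifacts.

Blocky 8×8 compression artifacts appear around shape edges and the flat background shows ringing — characteristic JPEG degradation.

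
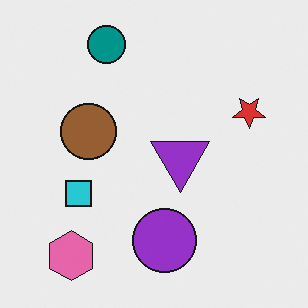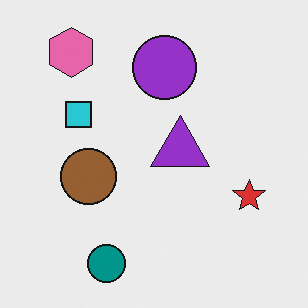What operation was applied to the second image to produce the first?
This is the original image flipped vertically (top ↔ bottom).

The teal circle is in the bottom of the second image and the top of the first — shapes on opposite sides of the horizontal midline have swapped in a mirror flip.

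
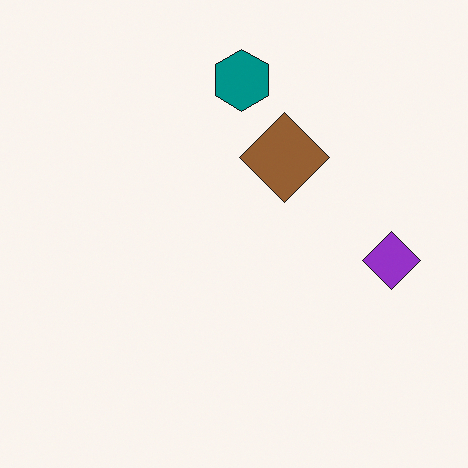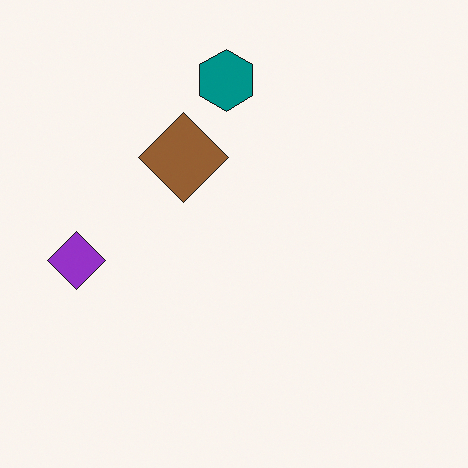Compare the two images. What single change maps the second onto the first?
The first image is the second flipped horizontally (left ↔ right).

The purple diamond is in the left of the second image and the right of the first — shapes on opposite sides of the vertical midline have swapped in a mirror flip.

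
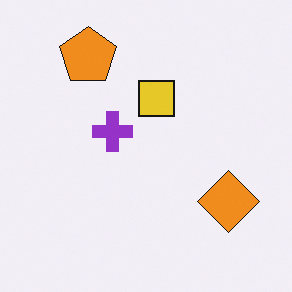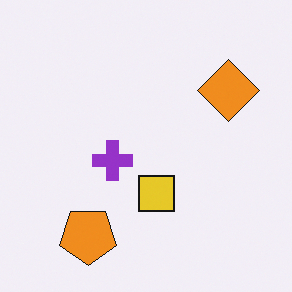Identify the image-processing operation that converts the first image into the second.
This is the original image flipped vertically (top ↔ bottom).

The orange pentagon is in the top-left of the first image and the bottom-left of the second — shapes on opposite sides of the horizontal midline have swapped in a mirror flip.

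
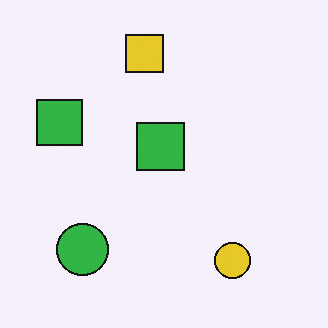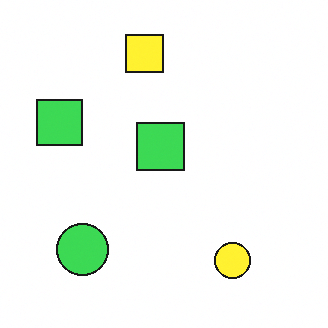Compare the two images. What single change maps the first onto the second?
The second image is the first slightly brightened.

Every pixel — background and shapes alike — is uniformly brightened.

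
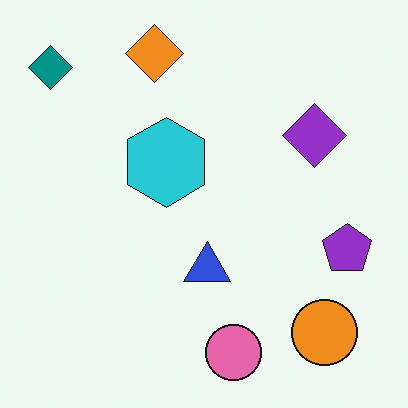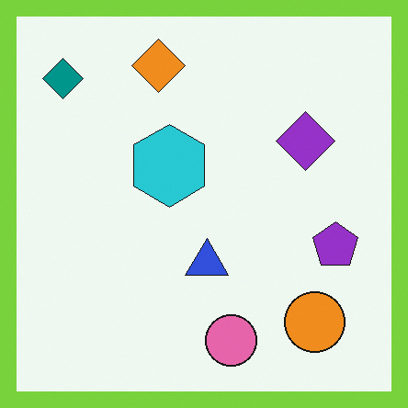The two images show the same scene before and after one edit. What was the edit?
This is the original image framed with a lime border.

A solid lime frame runs around the edge of the second image, with the content slightly shrunk inside it.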